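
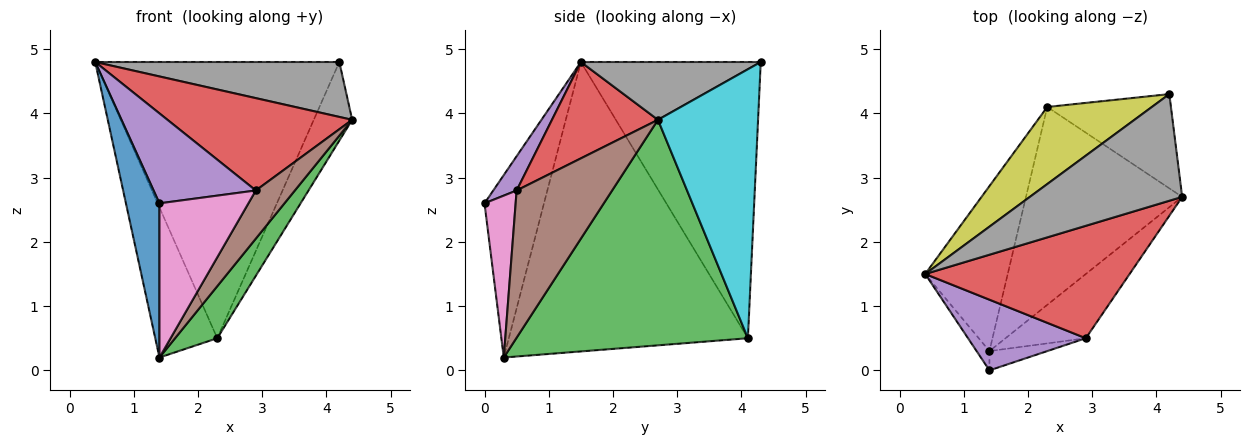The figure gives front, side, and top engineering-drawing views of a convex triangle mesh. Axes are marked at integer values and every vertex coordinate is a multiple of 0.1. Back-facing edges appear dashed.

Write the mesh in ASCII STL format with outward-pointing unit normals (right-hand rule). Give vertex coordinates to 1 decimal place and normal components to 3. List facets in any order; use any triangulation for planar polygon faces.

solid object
 facet normal -0.870 -0.490 -0.061
  outer loop
   vertex 1.4 0.3 0.2
   vertex 1.4 0.0 2.6
   vertex 0.4 1.5 4.8
  endloop
 endfacet
 facet normal -0.933 0.242 -0.266
  outer loop
   vertex 2.3 4.1 0.5
   vertex 1.4 0.3 0.2
   vertex 0.4 1.5 4.8
  endloop
 endfacet
 facet normal 0.813 -0.148 -0.563
  outer loop
   vertex 2.3 4.1 0.5
   vertex 4.4 2.7 3.9
   vertex 1.4 0.3 0.2
  endloop
 endfacet
 facet normal 0.342 -0.596 0.726
  outer loop
   vertex 2.9 0.5 2.8
   vertex 4.4 2.7 3.9
   vertex 0.4 1.5 4.8
  endloop
 endfacet
 facet normal 0.177 -0.774 0.608
  outer loop
   vertex 2.9 0.5 2.8
   vertex 0.4 1.5 4.8
   vertex 1.4 0.0 2.6
  endloop
 endfacet
 facet normal 0.826 -0.338 -0.451
  outer loop
   vertex 2.9 0.5 2.8
   vertex 1.4 0.3 0.2
   vertex 4.4 2.7 3.9
  endloop
 endfacet
 facet normal 0.328 -0.937 -0.117
  outer loop
   vertex 2.9 0.5 2.8
   vertex 1.4 0.0 2.6
   vertex 1.4 0.3 0.2
  endloop
 endfacet
 facet normal 0.320 -0.434 0.842
  outer loop
   vertex 4.2 4.3 4.8
   vertex 0.4 1.5 4.8
   vertex 4.4 2.7 3.9
  endloop
 endfacet
 facet normal -0.579 0.785 0.219
  outer loop
   vertex 4.2 4.3 4.8
   vertex 2.3 4.1 0.5
   vertex 0.4 1.5 4.8
  endloop
 endfacet
 facet normal 0.858 0.329 -0.394
  outer loop
   vertex 4.2 4.3 4.8
   vertex 4.4 2.7 3.9
   vertex 2.3 4.1 0.5
  endloop
 endfacet
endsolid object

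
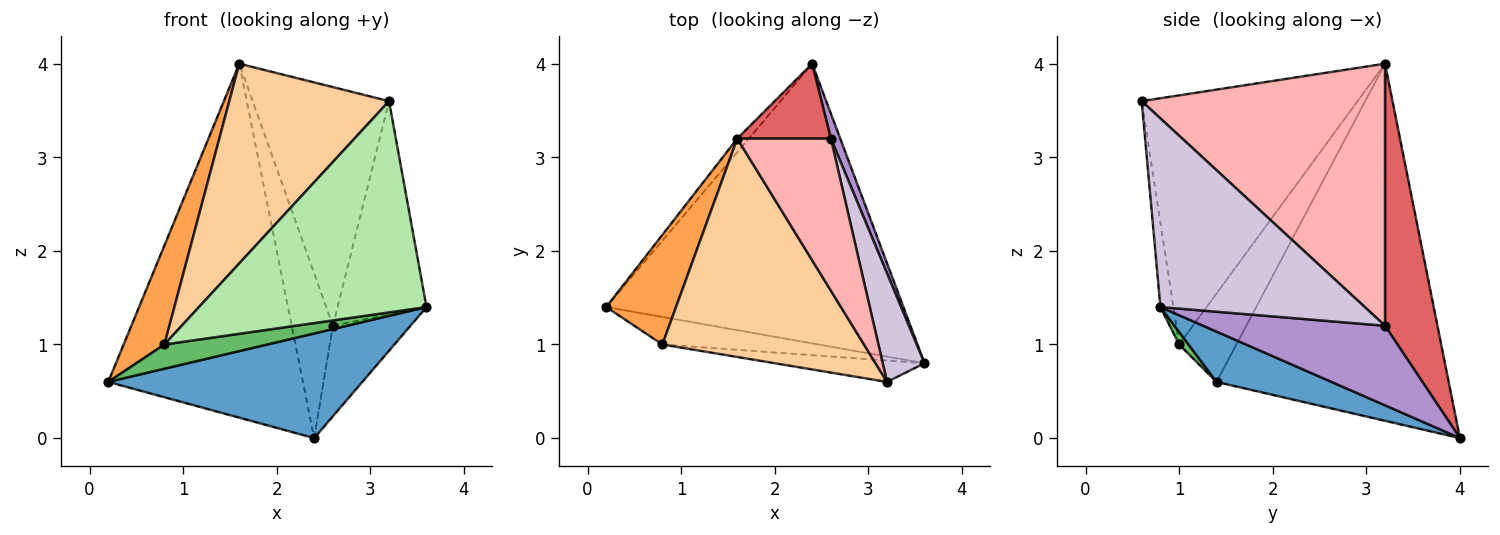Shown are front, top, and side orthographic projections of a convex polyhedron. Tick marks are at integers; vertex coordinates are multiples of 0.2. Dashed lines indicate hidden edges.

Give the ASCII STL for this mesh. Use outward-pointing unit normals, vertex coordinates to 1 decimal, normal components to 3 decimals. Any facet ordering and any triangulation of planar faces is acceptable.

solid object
 facet normal 0.157 -0.346 -0.925
  outer loop
   vertex 2.4 4.0 0.0
   vertex 3.6 0.8 1.4
   vertex 0.2 1.4 0.6
  endloop
 endfacet
 facet normal -0.766 0.642 -0.025
  outer loop
   vertex 1.6 3.2 4.0
   vertex 2.4 4.0 0.0
   vertex 0.2 1.4 0.6
  endloop
 endfacet
 facet normal -0.686 -0.488 0.541
  outer loop
   vertex 0.8 1.0 1.0
   vertex 1.6 3.2 4.0
   vertex 0.2 1.4 0.6
  endloop
 endfacet
 facet normal -0.674 -0.499 0.545
  outer loop
   vertex 0.8 1.0 1.0
   vertex 3.2 0.6 3.6
   vertex 1.6 3.2 4.0
  endloop
 endfacet
 facet normal 0.060 -0.659 -0.749
  outer loop
   vertex 0.8 1.0 1.0
   vertex 0.2 1.4 0.6
   vertex 3.6 0.8 1.4
  endloop
 endfacet
 facet normal -0.057 -0.993 -0.101
  outer loop
   vertex 0.8 1.0 1.0
   vertex 3.6 0.8 1.4
   vertex 3.2 0.6 3.6
  endloop
 endfacet
 facet normal 0.757 0.595 0.270
  outer loop
   vertex 2.6 3.2 1.2
   vertex 2.4 4.0 0.0
   vertex 1.6 3.2 4.0
  endloop
 endfacet
 facet normal 0.833 0.467 0.297
  outer loop
   vertex 2.6 3.2 1.2
   vertex 1.6 3.2 4.0
   vertex 3.2 0.6 3.6
  endloop
 endfacet
 facet normal 0.915 0.390 0.108
  outer loop
   vertex 2.6 3.2 1.2
   vertex 3.6 0.8 1.4
   vertex 2.4 4.0 0.0
  endloop
 endfacet
 facet normal 0.899 0.391 0.199
  outer loop
   vertex 2.6 3.2 1.2
   vertex 3.2 0.6 3.6
   vertex 3.6 0.8 1.4
  endloop
 endfacet
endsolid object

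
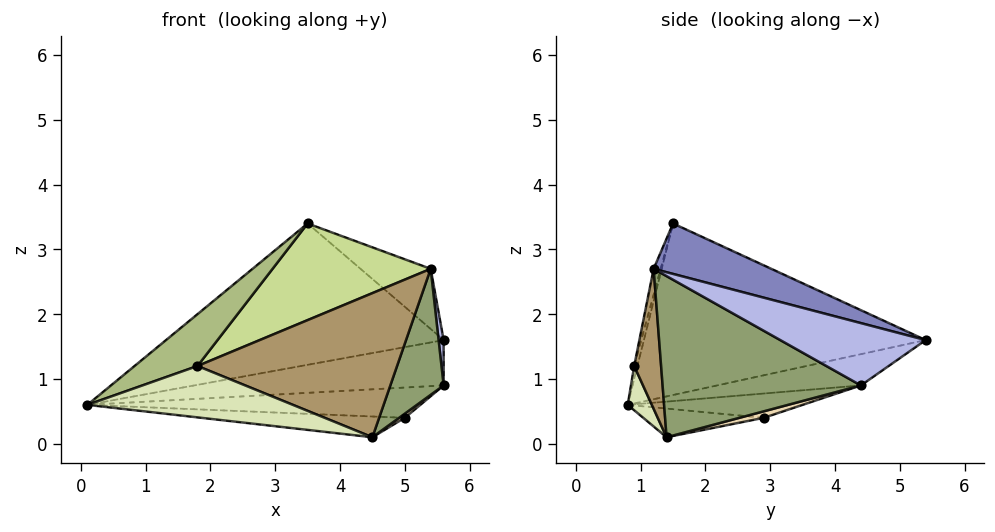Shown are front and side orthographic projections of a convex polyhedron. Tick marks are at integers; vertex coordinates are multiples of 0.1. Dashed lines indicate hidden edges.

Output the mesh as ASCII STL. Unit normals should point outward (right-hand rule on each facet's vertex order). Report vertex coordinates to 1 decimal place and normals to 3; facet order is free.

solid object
 facet normal -0.586 0.578 0.568
  outer loop
   vertex 3.5 1.5 3.4
   vertex 5.6 5.4 1.6
   vertex 0.1 0.8 0.6
  endloop
 endfacet
 facet normal 0.368 0.219 0.904
  outer loop
   vertex 5.4 1.2 2.7
   vertex 5.6 5.4 1.6
   vertex 3.5 1.5 3.4
  endloop
 endfacet
 facet normal -0.314 0.544 -0.778
  outer loop
   vertex 5.6 4.4 0.9
   vertex 0.1 0.8 0.6
   vertex 5.6 5.4 1.6
  endloop
 endfacet
 facet normal 0.998 -0.035 0.049
  outer loop
   vertex 5.6 4.4 0.9
   vertex 5.6 5.4 1.6
   vertex 5.4 1.2 2.7
  endloop
 endfacet
 facet normal 0.910 -0.245 -0.334
  outer loop
   vertex 5.6 4.4 0.9
   vertex 5.4 1.2 2.7
   vertex 4.5 1.4 0.1
  endloop
 endfacet
 facet normal -0.049 -0.953 0.298
  outer loop
   vertex 1.8 0.9 1.2
   vertex 3.5 1.5 3.4
   vertex 0.1 0.8 0.6
  endloop
 endfacet
 facet normal -0.043 -0.955 0.293
  outer loop
   vertex 1.8 0.9 1.2
   vertex 5.4 1.2 2.7
   vertex 3.5 1.5 3.4
  endloop
 endfacet
 facet normal 0.115 -0.980 -0.163
  outer loop
   vertex 1.8 0.9 1.2
   vertex 0.1 0.8 0.6
   vertex 4.5 1.4 0.1
  endloop
 endfacet
 facet normal 0.133 -0.984 -0.122
  outer loop
   vertex 1.8 0.9 1.2
   vertex 4.5 1.4 0.1
   vertex 5.4 1.2 2.7
  endloop
 endfacet
 facet normal -0.142 0.239 -0.961
  outer loop
   vertex 5.0 2.9 0.4
   vertex 4.5 1.4 0.1
   vertex 0.1 0.8 0.6
  endloop
 endfacet
 facet normal -0.200 0.381 -0.903
  outer loop
   vertex 5.0 2.9 0.4
   vertex 0.1 0.8 0.6
   vertex 5.6 4.4 0.9
  endloop
 endfacet
 facet normal 0.876 -0.204 -0.438
  outer loop
   vertex 5.0 2.9 0.4
   vertex 5.6 4.4 0.9
   vertex 4.5 1.4 0.1
  endloop
 endfacet
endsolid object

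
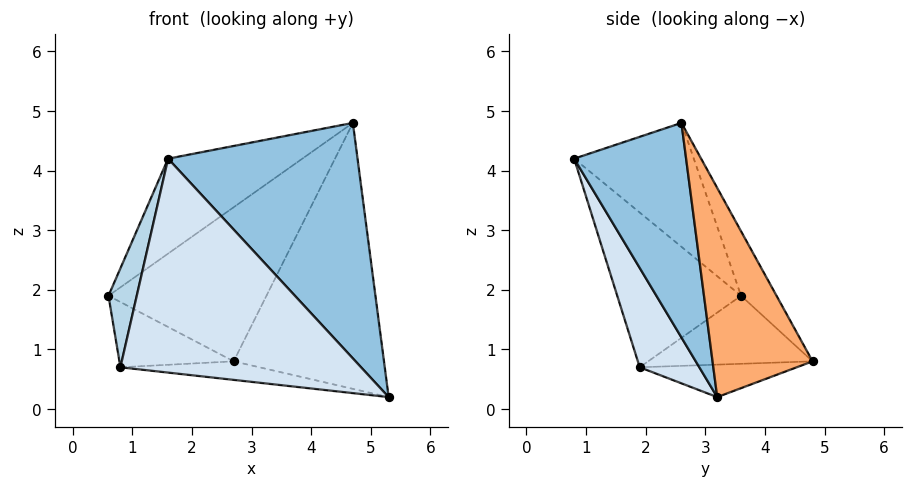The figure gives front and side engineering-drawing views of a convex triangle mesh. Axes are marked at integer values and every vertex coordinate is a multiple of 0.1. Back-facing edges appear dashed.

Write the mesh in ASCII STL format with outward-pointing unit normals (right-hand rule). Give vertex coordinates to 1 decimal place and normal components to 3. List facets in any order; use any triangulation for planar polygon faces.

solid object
 facet normal -0.426 0.478 0.768
  outer loop
   vertex 4.7 2.6 4.8
   vertex 0.6 3.6 1.9
   vertex 1.6 0.8 4.2
  endloop
 endfacet
 facet normal 0.508 -0.860 -0.046
  outer loop
   vertex 4.7 2.6 4.8
   vertex 1.6 0.8 4.2
   vertex 5.3 3.2 0.2
  endloop
 endfacet
 facet normal -0.964 -0.220 0.151
  outer loop
   vertex 0.8 1.9 0.7
   vertex 1.6 0.8 4.2
   vertex 0.6 3.6 1.9
  endloop
 endfacet
 facet normal 0.226 -0.913 -0.339
  outer loop
   vertex 0.8 1.9 0.7
   vertex 5.3 3.2 0.2
   vertex 1.6 0.8 4.2
  endloop
 endfacet
 facet normal -0.184 0.820 0.543
  outer loop
   vertex 2.7 4.8 0.8
   vertex 0.6 3.6 1.9
   vertex 4.7 2.6 4.8
  endloop
 endfacet
 facet normal 0.545 0.819 0.178
  outer loop
   vertex 2.7 4.8 0.8
   vertex 4.7 2.6 4.8
   vertex 5.3 3.2 0.2
  endloop
 endfacet
 facet normal -0.597 0.415 -0.687
  outer loop
   vertex 2.7 4.8 0.8
   vertex 0.8 1.9 0.7
   vertex 0.6 3.6 1.9
  endloop
 endfacet
 facet normal -0.146 0.130 -0.981
  outer loop
   vertex 2.7 4.8 0.8
   vertex 5.3 3.2 0.2
   vertex 0.8 1.9 0.7
  endloop
 endfacet
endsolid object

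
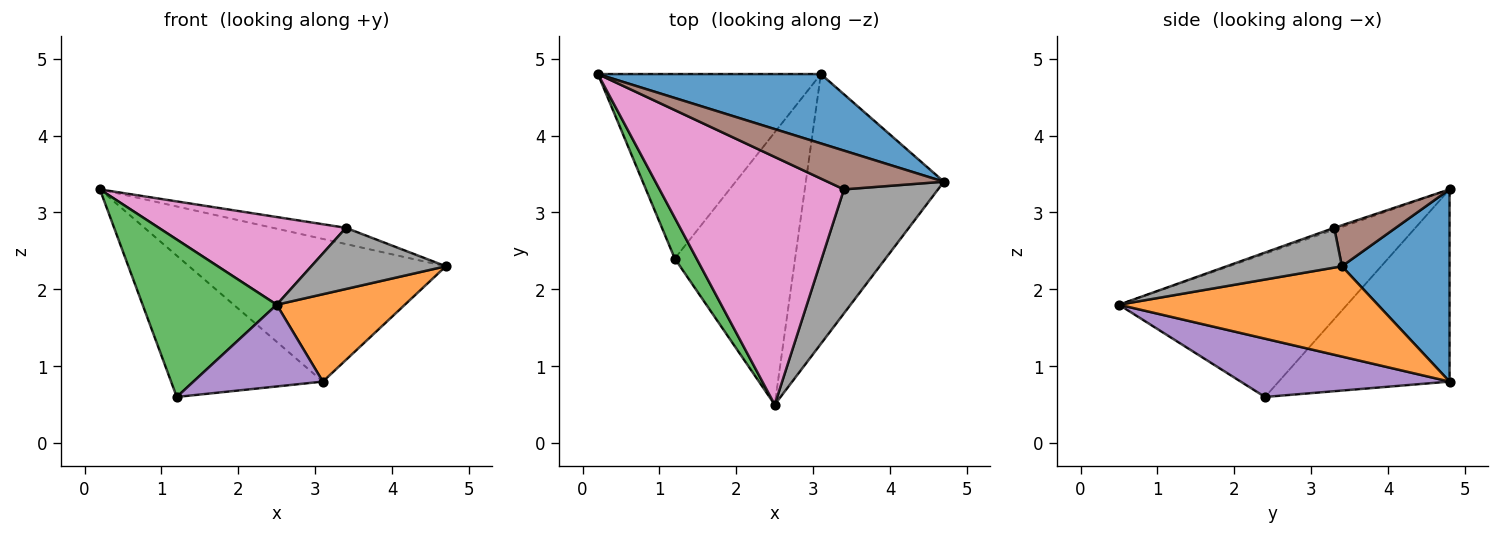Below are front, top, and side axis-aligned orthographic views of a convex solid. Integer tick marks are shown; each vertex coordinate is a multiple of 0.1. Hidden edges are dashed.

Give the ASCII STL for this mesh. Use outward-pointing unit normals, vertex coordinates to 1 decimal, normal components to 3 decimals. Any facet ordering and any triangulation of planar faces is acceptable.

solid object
 facet normal 0.353 0.842 0.409
  outer loop
   vertex 3.1 4.8 0.8
   vertex 0.2 4.8 3.3
   vertex 4.7 3.4 2.3
  endloop
 endfacet
 facet normal 0.528 -0.262 -0.808
  outer loop
   vertex 3.1 4.8 0.8
   vertex 4.7 3.4 2.3
   vertex 2.5 0.5 1.8
  endloop
 endfacet
 facet normal -0.855 -0.503 0.130
  outer loop
   vertex 1.2 2.4 0.6
   vertex 2.5 0.5 1.8
   vertex 0.2 4.8 3.3
  endloop
 endfacet
 facet normal -0.565 0.502 -0.655
  outer loop
   vertex 1.2 2.4 0.6
   vertex 0.2 4.8 3.3
   vertex 3.1 4.8 0.8
  endloop
 endfacet
 facet normal 0.421 -0.261 -0.869
  outer loop
   vertex 1.2 2.4 0.6
   vertex 3.1 4.8 0.8
   vertex 2.5 0.5 1.8
  endloop
 endfacet
 facet normal 0.309 0.367 0.877
  outer loop
   vertex 3.4 3.3 2.8
   vertex 4.7 3.4 2.3
   vertex 0.2 4.8 3.3
  endloop
 endfacet
 facet normal -0.009 -0.334 0.943
  outer loop
   vertex 3.4 3.3 2.8
   vertex 0.2 4.8 3.3
   vertex 2.5 0.5 1.8
  endloop
 endfacet
 facet normal 0.354 -0.413 0.839
  outer loop
   vertex 3.4 3.3 2.8
   vertex 2.5 0.5 1.8
   vertex 4.7 3.4 2.3
  endloop
 endfacet
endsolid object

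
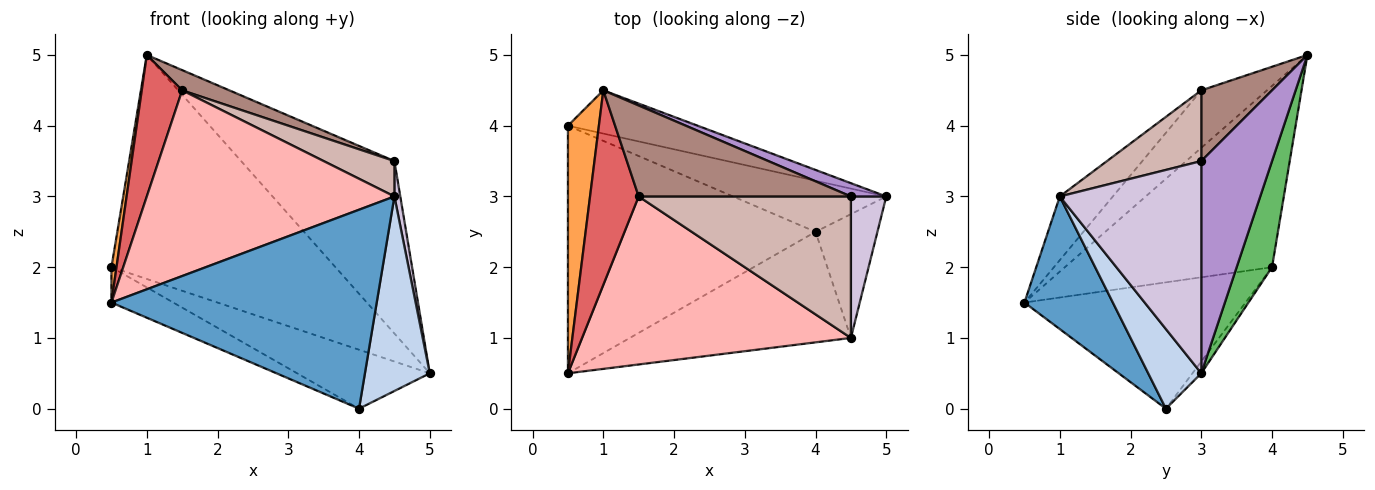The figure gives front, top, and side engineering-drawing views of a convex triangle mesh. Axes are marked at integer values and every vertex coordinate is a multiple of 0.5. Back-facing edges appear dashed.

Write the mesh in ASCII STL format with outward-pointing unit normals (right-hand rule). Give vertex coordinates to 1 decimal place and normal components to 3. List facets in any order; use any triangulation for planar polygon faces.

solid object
 facet normal 0.280 -0.839 -0.466
  outer loop
   vertex 4.5 1.0 3.0
   vertex 0.5 0.5 1.5
   vertex 4.0 2.5 0.0
  endloop
 endfacet
 facet normal 0.568 -0.694 -0.442
  outer loop
   vertex 4.5 1.0 3.0
   vertex 4.0 2.5 0.0
   vertex 5.0 3.0 0.5
  endloop
 endfacet
 facet normal -0.985 -0.024 0.168
  outer loop
   vertex 0.5 4.0 2.0
   vertex 0.5 0.5 1.5
   vertex 1.0 4.5 5.0
  endloop
 endfacet
 facet normal -0.451 0.126 -0.884
  outer loop
   vertex 0.5 4.0 2.0
   vertex 4.0 2.5 0.0
   vertex 0.5 0.5 1.5
  endloop
 endfacet
 facet normal 0.153 0.970 -0.187
  outer loop
   vertex 0.5 4.0 2.0
   vertex 1.0 4.5 5.0
   vertex 5.0 3.0 0.5
  endloop
 endfacet
 facet normal -0.050 0.755 -0.654
  outer loop
   vertex 0.5 4.0 2.0
   vertex 5.0 3.0 0.5
   vertex 4.0 2.5 0.0
  endloop
 endfacet
 facet normal -0.691 -0.425 0.585
  outer loop
   vertex 1.5 3.0 4.5
   vertex 1.0 4.5 5.0
   vertex 0.5 0.5 1.5
  endloop
 endfacet
 facet normal -0.157 -0.732 0.663
  outer loop
   vertex 1.5 3.0 4.5
   vertex 0.5 0.5 1.5
   vertex 4.5 1.0 3.0
  endloop
 endfacet
 facet normal 0.418 0.906 0.070
  outer loop
   vertex 4.5 3.0 3.5
   vertex 5.0 3.0 0.5
   vertex 1.0 4.5 5.0
  endloop
 endfacet
 facet normal 0.986 -0.041 0.164
  outer loop
   vertex 4.5 3.0 3.5
   vertex 4.5 1.0 3.0
   vertex 5.0 3.0 0.5
  endloop
 endfacet
 facet normal 0.309 -0.206 0.928
  outer loop
   vertex 4.5 3.0 3.5
   vertex 1.0 4.5 5.0
   vertex 1.5 3.0 4.5
  endloop
 endfacet
 facet normal 0.308 -0.231 0.923
  outer loop
   vertex 4.5 3.0 3.5
   vertex 1.5 3.0 4.5
   vertex 4.5 1.0 3.0
  endloop
 endfacet
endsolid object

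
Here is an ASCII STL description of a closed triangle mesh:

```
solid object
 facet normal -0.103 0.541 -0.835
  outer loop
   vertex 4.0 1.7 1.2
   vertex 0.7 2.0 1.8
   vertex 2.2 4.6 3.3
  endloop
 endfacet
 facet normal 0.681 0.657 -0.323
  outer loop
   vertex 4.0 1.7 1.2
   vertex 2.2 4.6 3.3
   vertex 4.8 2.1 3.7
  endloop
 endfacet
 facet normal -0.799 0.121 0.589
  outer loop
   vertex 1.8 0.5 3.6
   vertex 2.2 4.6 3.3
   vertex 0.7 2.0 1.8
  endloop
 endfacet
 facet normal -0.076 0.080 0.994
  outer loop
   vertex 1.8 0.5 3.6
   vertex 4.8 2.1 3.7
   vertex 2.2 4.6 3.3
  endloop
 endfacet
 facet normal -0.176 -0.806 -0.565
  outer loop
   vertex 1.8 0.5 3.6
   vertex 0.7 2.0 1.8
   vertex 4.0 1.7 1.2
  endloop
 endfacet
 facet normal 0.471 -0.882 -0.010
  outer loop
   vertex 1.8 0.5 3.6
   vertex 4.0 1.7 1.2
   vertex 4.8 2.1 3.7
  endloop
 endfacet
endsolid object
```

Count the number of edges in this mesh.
9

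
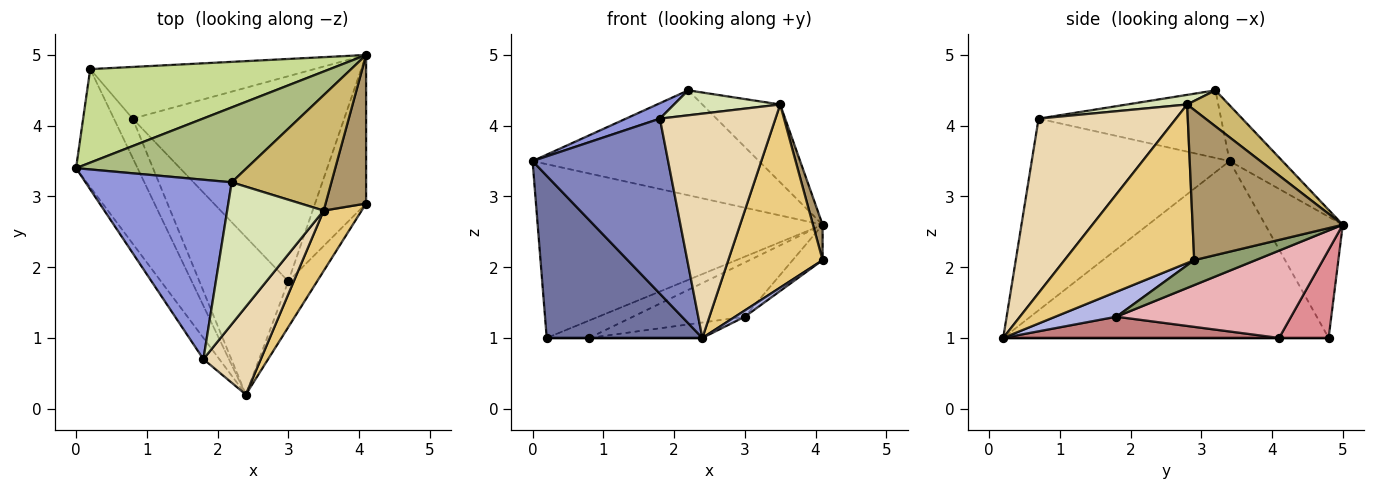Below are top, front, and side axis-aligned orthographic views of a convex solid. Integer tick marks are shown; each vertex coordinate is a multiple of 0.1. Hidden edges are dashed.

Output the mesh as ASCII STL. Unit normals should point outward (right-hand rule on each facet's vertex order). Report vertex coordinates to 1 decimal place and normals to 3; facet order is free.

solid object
 facet normal -0.861 -0.412 -0.299
  outer loop
   vertex 0.2 4.8 1.0
   vertex 2.4 0.2 1.0
   vertex 0.0 3.4 3.5
  endloop
 endfacet
 facet normal -0.823 -0.564 -0.068
  outer loop
   vertex 1.8 0.7 4.1
   vertex 0.0 3.4 3.5
   vertex 2.4 0.2 1.0
  endloop
 endfacet
 facet normal -0.418 -0.078 0.905
  outer loop
   vertex 1.8 0.7 4.1
   vertex 2.2 3.2 4.5
   vertex 0.0 3.4 3.5
  endloop
 endfacet
 facet normal 0.650 -0.103 -0.753
  outer loop
   vertex 3.0 1.8 1.3
   vertex 4.1 2.9 2.1
   vertex 2.4 0.2 1.0
  endloop
 endfacet
 facet normal 0.430 0.209 -0.878
  outer loop
   vertex 4.1 5.0 2.6
   vertex 4.1 2.9 2.1
   vertex 3.0 1.8 1.3
  endloop
 endfacet
 facet normal -0.187 0.800 0.571
  outer loop
   vertex 4.1 5.0 2.6
   vertex 0.0 3.4 3.5
   vertex 2.2 3.2 4.5
  endloop
 endfacet
 facet normal -0.233 0.856 0.461
  outer loop
   vertex 4.1 5.0 2.6
   vertex 0.2 4.8 1.0
   vertex 0.0 3.4 3.5
  endloop
 endfacet
 facet normal 0.098 -0.172 0.980
  outer loop
   vertex 3.5 2.8 4.3
   vertex 2.2 3.2 4.5
   vertex 1.8 0.7 4.1
  endloop
 endfacet
 facet normal 0.964 -0.062 0.260
  outer loop
   vertex 3.5 2.8 4.3
   vertex 4.1 2.9 2.1
   vertex 4.1 5.0 2.6
  endloop
 endfacet
 facet normal 0.287 0.536 0.794
  outer loop
   vertex 3.5 2.8 4.3
   vertex 4.1 5.0 2.6
   vertex 2.2 3.2 4.5
  endloop
 endfacet
 facet normal 0.794 -0.577 0.190
  outer loop
   vertex 3.5 2.8 4.3
   vertex 2.4 0.2 1.0
   vertex 4.1 2.9 2.1
  endloop
 endfacet
 facet normal 0.742 -0.624 0.244
  outer loop
   vertex 3.5 2.8 4.3
   vertex 1.8 0.7 4.1
   vertex 2.4 0.2 1.0
  endloop
 endfacet
 facet normal 0.000 0.000 -1.000
  outer loop
   vertex 0.8 4.1 1.0
   vertex 2.4 0.2 1.0
   vertex 0.2 4.8 1.0
  endloop
 endfacet
 facet normal 0.231 0.095 -0.968
  outer loop
   vertex 0.8 4.1 1.0
   vertex 3.0 1.8 1.3
   vertex 2.4 0.2 1.0
  endloop
 endfacet
 facet normal 0.349 0.299 -0.888
  outer loop
   vertex 0.8 4.1 1.0
   vertex 0.2 4.8 1.0
   vertex 4.1 5.0 2.6
  endloop
 endfacet
 facet normal 0.371 0.237 -0.898
  outer loop
   vertex 0.8 4.1 1.0
   vertex 4.1 5.0 2.6
   vertex 3.0 1.8 1.3
  endloop
 endfacet
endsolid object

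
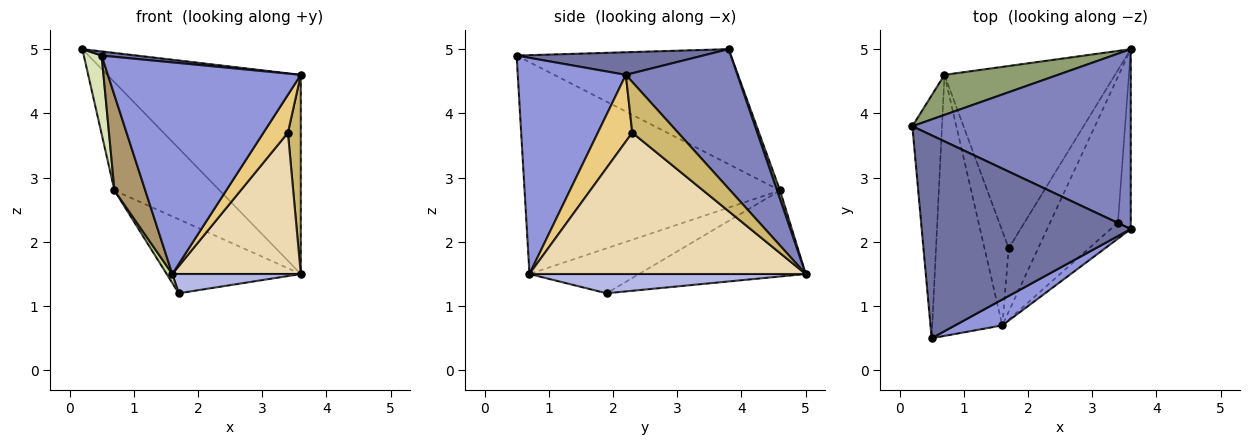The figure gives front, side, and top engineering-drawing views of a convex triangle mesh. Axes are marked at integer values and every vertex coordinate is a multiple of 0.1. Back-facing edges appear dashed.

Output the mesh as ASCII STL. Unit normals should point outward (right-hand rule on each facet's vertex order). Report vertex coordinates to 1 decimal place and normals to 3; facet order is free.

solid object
 facet normal 0.107 -0.020 0.994
  outer loop
   vertex 0.5 0.5 4.9
   vertex 3.6 2.2 4.6
   vertex 0.2 3.8 5.0
  endloop
 endfacet
 facet normal 0.394 0.682 0.616
  outer loop
   vertex 3.6 5.0 1.5
   vertex 0.2 3.8 5.0
   vertex 3.6 2.2 4.6
  endloop
 endfacet
 facet normal 0.486 -0.867 0.106
  outer loop
   vertex 1.6 0.7 1.5
   vertex 3.6 2.2 4.6
   vertex 0.5 0.5 4.9
  endloop
 endfacet
 facet normal 0.531 -0.247 -0.811
  outer loop
   vertex 1.6 0.7 1.5
   vertex 1.7 1.9 1.2
   vertex 3.6 5.0 1.5
  endloop
 endfacet
 facet normal 0.026 0.938 0.347
  outer loop
   vertex 0.7 4.6 2.8
   vertex 0.2 3.8 5.0
   vertex 3.6 5.0 1.5
  endloop
 endfacet
 facet normal -0.423 0.341 -0.839
  outer loop
   vertex 0.7 4.6 2.8
   vertex 3.6 5.0 1.5
   vertex 1.7 1.9 1.2
  endloop
 endfacet
 facet normal -0.880 -0.045 -0.474
  outer loop
   vertex 0.7 4.6 2.8
   vertex 1.7 1.9 1.2
   vertex 1.6 0.7 1.5
  endloop
 endfacet
 facet normal -0.965 -0.080 -0.249
  outer loop
   vertex 0.7 4.6 2.8
   vertex 0.5 0.5 4.9
   vertex 0.2 3.8 5.0
  endloop
 endfacet
 facet normal -0.943 -0.114 -0.312
  outer loop
   vertex 0.7 4.6 2.8
   vertex 1.6 0.7 1.5
   vertex 0.5 0.5 4.9
  endloop
 endfacet
 facet normal 0.935 -0.262 -0.237
  outer loop
   vertex 3.4 2.3 3.7
   vertex 3.6 5.0 1.5
   vertex 3.6 2.2 4.6
  endloop
 endfacet
 facet normal 0.792 -0.563 -0.238
  outer loop
   vertex 3.4 2.3 3.7
   vertex 3.6 2.2 4.6
   vertex 1.6 0.7 1.5
  endloop
 endfacet
 facet normal 0.831 -0.387 -0.399
  outer loop
   vertex 3.4 2.3 3.7
   vertex 1.6 0.7 1.5
   vertex 3.6 5.0 1.5
  endloop
 endfacet
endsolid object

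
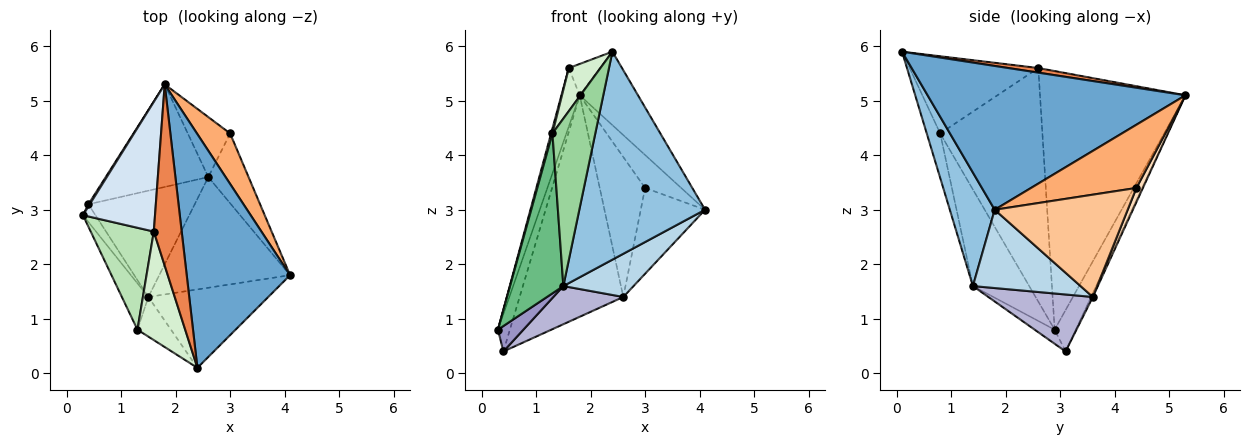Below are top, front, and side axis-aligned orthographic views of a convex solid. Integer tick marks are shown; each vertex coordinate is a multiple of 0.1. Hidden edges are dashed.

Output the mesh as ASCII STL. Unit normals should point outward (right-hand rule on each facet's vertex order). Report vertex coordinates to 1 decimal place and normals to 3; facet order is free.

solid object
 facet normal 0.799 0.180 0.574
  outer loop
   vertex 2.4 0.1 5.9
   vertex 4.1 1.8 3.0
   vertex 1.8 5.3 5.1
  endloop
 endfacet
 facet normal 0.317 -0.888 -0.335
  outer loop
   vertex 1.5 1.4 1.6
   vertex 4.1 1.8 3.0
   vertex 2.4 0.1 5.9
  endloop
 endfacet
 facet normal 0.487 -0.317 -0.814
  outer loop
   vertex 1.5 1.4 1.6
   vertex 2.6 3.6 1.4
   vertex 4.1 1.8 3.0
  endloop
 endfacet
 facet normal -0.956 0.120 0.267
  outer loop
   vertex 1.6 2.6 5.6
   vertex 1.8 5.3 5.1
   vertex 0.3 2.9 0.8
  endloop
 endfacet
 facet normal 0.161 0.168 0.973
  outer loop
   vertex 1.6 2.6 5.6
   vertex 2.4 0.1 5.9
   vertex 1.8 5.3 5.1
  endloop
 endfacet
 facet normal 0.847 0.290 0.445
  outer loop
   vertex 3.0 4.4 3.4
   vertex 1.8 5.3 5.1
   vertex 4.1 1.8 3.0
  endloop
 endfacet
 facet normal 0.849 0.410 -0.334
  outer loop
   vertex 3.0 4.4 3.4
   vertex 4.1 1.8 3.0
   vertex 2.6 3.6 1.4
  endloop
 endfacet
 facet normal 0.130 0.911 -0.391
  outer loop
   vertex 3.0 4.4 3.4
   vertex 2.6 3.6 1.4
   vertex 1.8 5.3 5.1
  endloop
 endfacet
 facet normal -0.712 -0.674 -0.195
  outer loop
   vertex 1.3 0.8 4.4
   vertex 0.3 2.9 0.8
   vertex 1.5 1.4 1.6
  endloop
 endfacet
 facet normal -0.292 -0.931 -0.220
  outer loop
   vertex 1.3 0.8 4.4
   vertex 1.5 1.4 1.6
   vertex 2.4 0.1 5.9
  endloop
 endfacet
 facet normal -0.965 -0.013 0.261
  outer loop
   vertex 1.3 0.8 4.4
   vertex 1.6 2.6 5.6
   vertex 0.3 2.9 0.8
  endloop
 endfacet
 facet normal -0.832 -0.205 0.515
  outer loop
   vertex 1.3 0.8 4.4
   vertex 2.4 0.1 5.9
   vertex 1.6 2.6 5.6
  endloop
 endfacet
 facet normal -0.542 -0.690 -0.480
  outer loop
   vertex 0.4 3.1 0.4
   vertex 1.5 1.4 1.6
   vertex 0.3 2.9 0.8
  endloop
 endfacet
 facet normal 0.450 -0.302 -0.840
  outer loop
   vertex 0.4 3.1 0.4
   vertex 2.6 3.6 1.4
   vertex 1.5 1.4 1.6
  endloop
 endfacet
 facet normal -0.870 0.492 0.029
  outer loop
   vertex 0.4 3.1 0.4
   vertex 0.3 2.9 0.8
   vertex 1.8 5.3 5.1
  endloop
 endfacet
 facet normal -0.015 0.907 -0.420
  outer loop
   vertex 0.4 3.1 0.4
   vertex 1.8 5.3 5.1
   vertex 2.6 3.6 1.4
  endloop
 endfacet
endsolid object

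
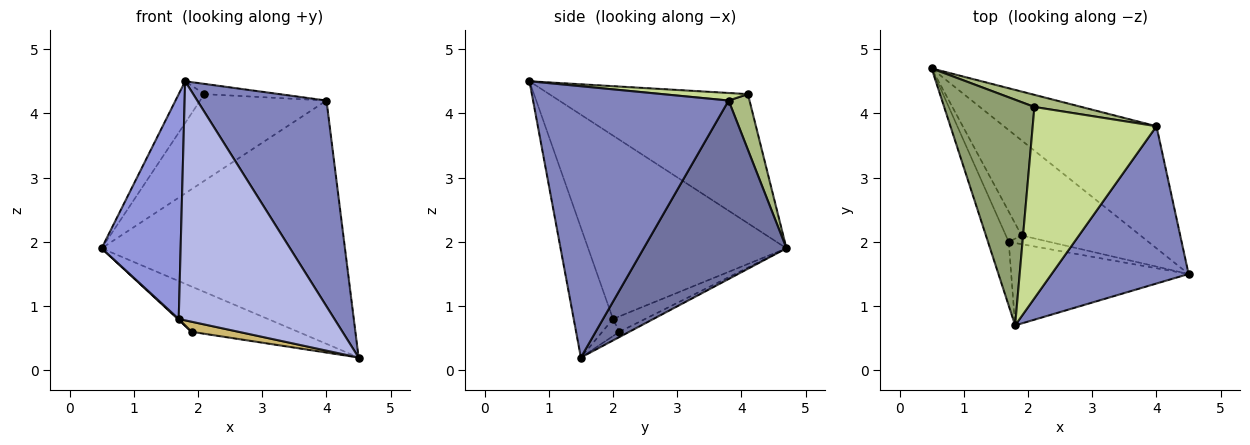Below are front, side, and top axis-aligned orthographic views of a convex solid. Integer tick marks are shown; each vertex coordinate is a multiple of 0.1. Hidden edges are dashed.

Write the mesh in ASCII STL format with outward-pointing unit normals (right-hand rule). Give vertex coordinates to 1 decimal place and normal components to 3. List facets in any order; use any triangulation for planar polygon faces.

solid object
 facet normal 0.464 0.792 -0.397
  outer loop
   vertex 4.0 3.8 4.2
   vertex 4.5 1.5 0.2
   vertex 0.5 4.7 1.9
  endloop
 endfacet
 facet normal 0.769 -0.508 0.388
  outer loop
   vertex 4.0 3.8 4.2
   vertex 1.8 0.7 4.5
   vertex 4.5 1.5 0.2
  endloop
 endfacet
 facet normal -0.924 -0.368 -0.104
  outer loop
   vertex 1.7 2.0 0.8
   vertex 1.8 0.7 4.5
   vertex 0.5 4.7 1.9
  endloop
 endfacet
 facet normal -0.232 -0.920 -0.317
  outer loop
   vertex 1.7 2.0 0.8
   vertex 4.5 1.5 0.2
   vertex 1.8 0.7 4.5
  endloop
 endfacet
 facet normal -0.815 0.105 0.570
  outer loop
   vertex 2.1 4.1 4.3
   vertex 0.5 4.7 1.9
   vertex 1.8 0.7 4.5
  endloop
 endfacet
 facet normal 0.162 0.977 0.137
  outer loop
   vertex 2.1 4.1 4.3
   vertex 4.0 3.8 4.2
   vertex 0.5 4.7 1.9
  endloop
 endfacet
 facet normal 0.061 0.053 0.997
  outer loop
   vertex 2.1 4.1 4.3
   vertex 1.8 0.7 4.5
   vertex 4.0 3.8 4.2
  endloop
 endfacet
 facet normal -0.040 0.430 -0.902
  outer loop
   vertex 1.9 2.1 0.6
   vertex 0.5 4.7 1.9
   vertex 4.5 1.5 0.2
  endloop
 endfacet
 facet normal -0.702 -0.022 -0.712
  outer loop
   vertex 1.9 2.1 0.6
   vertex 1.7 2.0 0.8
   vertex 0.5 4.7 1.9
  endloop
 endfacet
 facet normal -0.265 -0.730 -0.630
  outer loop
   vertex 1.9 2.1 0.6
   vertex 4.5 1.5 0.2
   vertex 1.7 2.0 0.8
  endloop
 endfacet
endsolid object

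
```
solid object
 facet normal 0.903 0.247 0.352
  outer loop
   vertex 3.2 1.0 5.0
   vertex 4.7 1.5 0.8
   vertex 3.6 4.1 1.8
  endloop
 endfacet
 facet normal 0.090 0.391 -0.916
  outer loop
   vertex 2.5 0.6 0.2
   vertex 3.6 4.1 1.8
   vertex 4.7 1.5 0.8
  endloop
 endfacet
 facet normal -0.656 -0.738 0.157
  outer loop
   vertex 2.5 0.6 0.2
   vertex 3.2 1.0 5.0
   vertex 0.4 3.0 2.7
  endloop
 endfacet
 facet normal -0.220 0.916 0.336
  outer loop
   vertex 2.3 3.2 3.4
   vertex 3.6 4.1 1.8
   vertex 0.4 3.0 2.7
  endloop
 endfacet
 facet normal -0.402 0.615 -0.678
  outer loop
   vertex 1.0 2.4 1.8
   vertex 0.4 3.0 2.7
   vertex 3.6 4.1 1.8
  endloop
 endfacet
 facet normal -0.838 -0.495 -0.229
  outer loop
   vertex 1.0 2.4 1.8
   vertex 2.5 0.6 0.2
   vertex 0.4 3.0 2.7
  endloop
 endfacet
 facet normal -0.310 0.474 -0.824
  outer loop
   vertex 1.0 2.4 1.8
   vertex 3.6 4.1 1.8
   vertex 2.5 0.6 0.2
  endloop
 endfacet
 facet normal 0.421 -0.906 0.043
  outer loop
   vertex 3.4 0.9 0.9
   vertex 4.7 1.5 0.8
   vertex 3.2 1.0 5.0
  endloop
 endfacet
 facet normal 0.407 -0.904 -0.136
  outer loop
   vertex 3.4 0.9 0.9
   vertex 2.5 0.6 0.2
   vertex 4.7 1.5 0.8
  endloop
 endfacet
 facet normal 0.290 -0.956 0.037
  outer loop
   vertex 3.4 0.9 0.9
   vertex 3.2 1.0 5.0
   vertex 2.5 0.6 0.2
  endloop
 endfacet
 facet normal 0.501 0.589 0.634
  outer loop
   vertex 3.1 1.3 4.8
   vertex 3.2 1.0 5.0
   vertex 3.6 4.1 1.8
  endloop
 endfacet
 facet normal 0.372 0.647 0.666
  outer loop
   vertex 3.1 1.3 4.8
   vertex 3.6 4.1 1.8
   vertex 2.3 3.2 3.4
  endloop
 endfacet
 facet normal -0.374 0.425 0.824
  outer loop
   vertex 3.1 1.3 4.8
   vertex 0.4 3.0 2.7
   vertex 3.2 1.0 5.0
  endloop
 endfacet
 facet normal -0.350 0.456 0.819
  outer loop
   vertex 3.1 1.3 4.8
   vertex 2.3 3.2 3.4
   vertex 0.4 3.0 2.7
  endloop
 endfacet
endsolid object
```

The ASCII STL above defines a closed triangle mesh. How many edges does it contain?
21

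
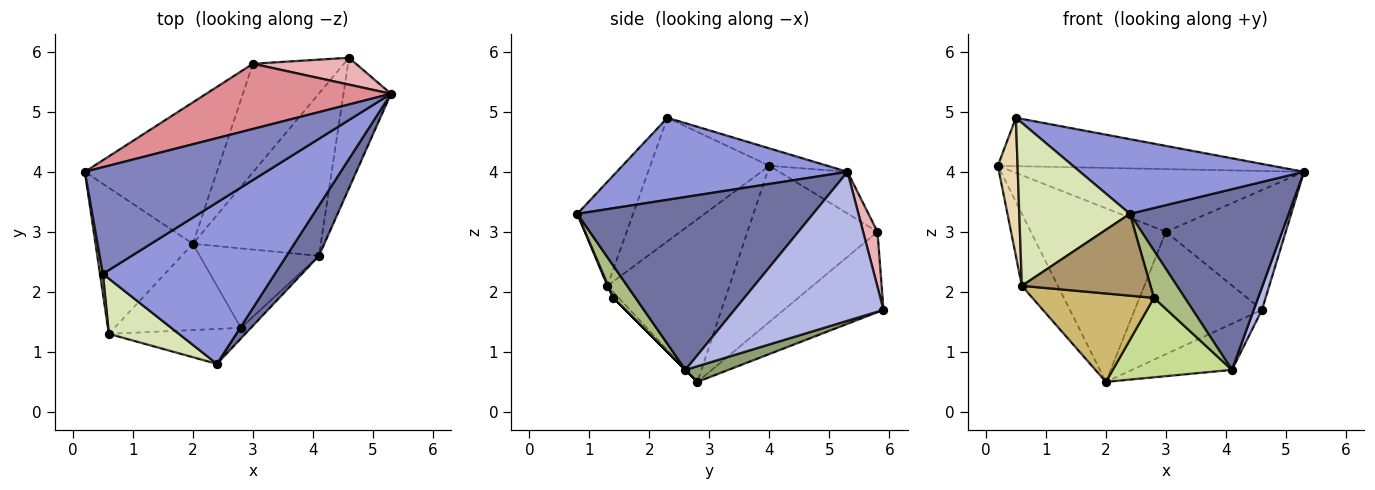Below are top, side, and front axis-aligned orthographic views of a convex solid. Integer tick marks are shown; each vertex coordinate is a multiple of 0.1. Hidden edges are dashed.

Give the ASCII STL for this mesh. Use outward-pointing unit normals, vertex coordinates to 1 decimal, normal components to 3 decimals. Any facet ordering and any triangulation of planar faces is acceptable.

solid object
 facet normal 0.820 -0.552 0.154
  outer loop
   vertex 4.1 2.6 0.7
   vertex 5.3 5.3 4.0
   vertex 2.4 0.8 3.3
  endloop
 endfacet
 facet normal -0.087 0.412 0.907
  outer loop
   vertex 0.5 2.3 4.9
   vertex 5.3 5.3 4.0
   vertex 0.2 4.0 4.1
  endloop
 endfacet
 facet normal 0.397 -0.385 0.833
  outer loop
   vertex 0.5 2.3 4.9
   vertex 2.4 0.8 3.3
   vertex 5.3 5.3 4.0
  endloop
 endfacet
 facet normal 0.951 -0.052 -0.303
  outer loop
   vertex 4.6 5.9 1.7
   vertex 5.3 5.3 4.0
   vertex 4.1 2.6 0.7
  endloop
 endfacet
 facet normal 0.117 0.272 -0.955
  outer loop
   vertex 4.6 5.9 1.7
   vertex 4.1 2.6 0.7
   vertex 2.0 2.8 0.5
  endloop
 endfacet
 facet normal 0.573 -0.800 -0.179
  outer loop
   vertex 2.8 1.4 1.9
   vertex 4.1 2.6 0.7
   vertex 2.4 0.8 3.3
  endloop
 endfacet
 facet normal 0.000 -0.707 -0.707
  outer loop
   vertex 2.8 1.4 1.9
   vertex 2.0 2.8 0.5
   vertex 4.1 2.6 0.7
  endloop
 endfacet
 facet normal -0.431 -0.855 0.290
  outer loop
   vertex 0.6 1.3 2.1
   vertex 2.4 0.8 3.3
   vertex 0.5 2.3 4.9
  endloop
 endfacet
 facet normal 0.006 -0.920 -0.392
  outer loop
   vertex 0.6 1.3 2.1
   vertex 2.8 1.4 1.9
   vertex 2.4 0.8 3.3
  endloop
 endfacet
 facet normal -0.031 -0.716 -0.698
  outer loop
   vertex 0.6 1.3 2.1
   vertex 2.0 2.8 0.5
   vertex 2.8 1.4 1.9
  endloop
 endfacet
 facet normal -0.832 0.245 -0.498
  outer loop
   vertex 0.6 1.3 2.1
   vertex 0.2 4.0 4.1
   vertex 2.0 2.8 0.5
  endloop
 endfacet
 facet normal -0.986 -0.163 0.023
  outer loop
   vertex 0.6 1.3 2.1
   vertex 0.5 2.3 4.9
   vertex 0.2 4.0 4.1
  endloop
 endfacet
 facet normal -0.598 0.621 -0.506
  outer loop
   vertex 3.0 5.8 3.0
   vertex 2.0 2.8 0.5
   vertex 0.2 4.0 4.1
  endloop
 endfacet
 facet normal -0.505 0.646 -0.572
  outer loop
   vertex 3.0 5.8 3.0
   vertex 4.6 5.9 1.7
   vertex 2.0 2.8 0.5
  endloop
 endfacet
 facet normal -0.160 0.684 0.711
  outer loop
   vertex 3.0 5.8 3.0
   vertex 0.2 4.0 4.1
   vertex 5.3 5.3 4.0
  endloop
 endfacet
 facet normal 0.116 0.969 0.217
  outer loop
   vertex 3.0 5.8 3.0
   vertex 5.3 5.3 4.0
   vertex 4.6 5.9 1.7
  endloop
 endfacet
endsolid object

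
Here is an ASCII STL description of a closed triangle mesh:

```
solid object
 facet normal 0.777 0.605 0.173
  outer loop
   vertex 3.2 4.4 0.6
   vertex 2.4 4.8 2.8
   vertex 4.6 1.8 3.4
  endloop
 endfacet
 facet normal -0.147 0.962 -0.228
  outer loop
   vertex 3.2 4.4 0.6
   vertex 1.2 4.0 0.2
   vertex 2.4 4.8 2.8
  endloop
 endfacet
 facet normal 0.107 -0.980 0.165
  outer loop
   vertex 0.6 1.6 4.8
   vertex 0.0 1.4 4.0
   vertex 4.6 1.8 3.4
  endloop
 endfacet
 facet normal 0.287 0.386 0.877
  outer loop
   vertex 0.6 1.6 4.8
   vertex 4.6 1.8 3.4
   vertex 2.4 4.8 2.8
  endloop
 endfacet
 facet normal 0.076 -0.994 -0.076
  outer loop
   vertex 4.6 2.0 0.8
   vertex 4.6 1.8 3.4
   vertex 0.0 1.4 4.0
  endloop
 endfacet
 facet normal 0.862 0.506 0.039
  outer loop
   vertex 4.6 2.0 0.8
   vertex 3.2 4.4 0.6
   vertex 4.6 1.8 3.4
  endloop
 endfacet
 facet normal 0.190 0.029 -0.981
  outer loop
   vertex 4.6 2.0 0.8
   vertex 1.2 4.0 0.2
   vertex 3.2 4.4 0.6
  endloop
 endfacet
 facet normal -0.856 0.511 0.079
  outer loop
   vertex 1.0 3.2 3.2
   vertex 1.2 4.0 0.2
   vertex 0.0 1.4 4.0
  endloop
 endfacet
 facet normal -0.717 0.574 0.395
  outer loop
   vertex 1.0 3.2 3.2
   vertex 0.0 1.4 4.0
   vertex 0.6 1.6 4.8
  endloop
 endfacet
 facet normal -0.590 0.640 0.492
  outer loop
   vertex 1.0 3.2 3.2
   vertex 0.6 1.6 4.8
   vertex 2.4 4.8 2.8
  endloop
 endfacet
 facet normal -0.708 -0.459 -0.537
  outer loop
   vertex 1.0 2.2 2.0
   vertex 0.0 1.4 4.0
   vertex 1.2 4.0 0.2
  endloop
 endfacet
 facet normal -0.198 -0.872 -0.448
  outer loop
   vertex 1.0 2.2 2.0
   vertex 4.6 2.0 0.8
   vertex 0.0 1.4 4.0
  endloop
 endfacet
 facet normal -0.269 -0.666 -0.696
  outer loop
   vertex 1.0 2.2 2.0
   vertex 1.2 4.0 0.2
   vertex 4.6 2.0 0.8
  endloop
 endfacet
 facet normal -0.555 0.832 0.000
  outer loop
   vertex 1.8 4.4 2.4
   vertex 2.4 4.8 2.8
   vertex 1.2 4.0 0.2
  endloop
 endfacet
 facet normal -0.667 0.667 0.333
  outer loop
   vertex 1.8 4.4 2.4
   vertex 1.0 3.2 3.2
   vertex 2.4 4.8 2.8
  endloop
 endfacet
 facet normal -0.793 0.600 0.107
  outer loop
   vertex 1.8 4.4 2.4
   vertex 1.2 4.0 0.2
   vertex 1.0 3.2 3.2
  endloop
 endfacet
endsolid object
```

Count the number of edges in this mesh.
24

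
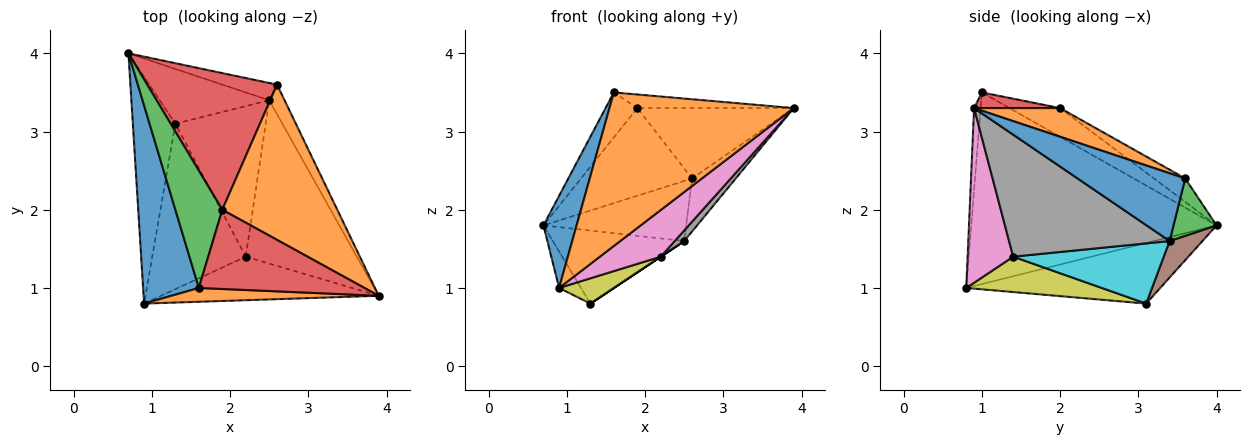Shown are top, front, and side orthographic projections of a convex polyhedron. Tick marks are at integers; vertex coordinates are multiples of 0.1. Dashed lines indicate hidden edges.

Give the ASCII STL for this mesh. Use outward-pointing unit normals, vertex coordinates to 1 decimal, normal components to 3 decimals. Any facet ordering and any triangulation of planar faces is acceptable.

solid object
 facet normal -0.952 -0.129 0.277
  outer loop
   vertex 1.6 1.0 3.5
   vertex 0.7 4.0 1.8
   vertex 0.9 0.8 1.0
  endloop
 endfacet
 facet normal -0.035 -0.995 0.090
  outer loop
   vertex 1.6 1.0 3.5
   vertex 0.9 0.8 1.0
   vertex 3.9 0.9 3.3
  endloop
 endfacet
 facet normal -0.496 0.311 0.811
  outer loop
   vertex 1.9 2.0 3.3
   vertex 0.7 4.0 1.8
   vertex 1.6 1.0 3.5
  endloop
 endfacet
 facet normal 0.093 0.168 0.981
  outer loop
   vertex 1.9 2.0 3.3
   vertex 1.6 1.0 3.5
   vertex 3.9 0.9 3.3
  endloop
 endfacet
 facet normal -0.815 0.092 -0.572
  outer loop
   vertex 1.3 3.1 0.8
   vertex 0.9 0.8 1.0
   vertex 0.7 4.0 1.8
  endloop
 endfacet
 facet normal 0.196 0.784 -0.588
  outer loop
   vertex 1.3 3.1 0.8
   vertex 0.7 4.0 1.8
   vertex 2.5 3.4 1.6
  endloop
 endfacet
 facet normal 0.480 -0.641 -0.598
  outer loop
   vertex 2.2 1.4 1.4
   vertex 3.9 0.9 3.3
   vertex 0.9 0.8 1.0
  endloop
 endfacet
 facet normal 0.739 -0.044 -0.673
  outer loop
   vertex 2.2 1.4 1.4
   vertex 2.5 3.4 1.6
   vertex 3.9 0.9 3.3
  endloop
 endfacet
 facet normal 0.350 -0.141 -0.926
  outer loop
   vertex 2.2 1.4 1.4
   vertex 0.9 0.8 1.0
   vertex 1.3 3.1 0.8
  endloop
 endfacet
 facet normal 0.555 0.000 -0.832
  outer loop
   vertex 2.2 1.4 1.4
   vertex 1.3 3.1 0.8
   vertex 2.5 3.4 1.6
  endloop
 endfacet
 facet normal 0.907 0.368 -0.205
  outer loop
   vertex 2.6 3.6 2.4
   vertex 3.9 0.9 3.3
   vertex 2.5 3.4 1.6
  endloop
 endfacet
 facet normal 0.221 0.403 0.888
  outer loop
   vertex 2.6 3.6 2.4
   vertex 1.9 2.0 3.3
   vertex 3.9 0.9 3.3
  endloop
 endfacet
 facet normal 0.278 0.923 -0.266
  outer loop
   vertex 2.6 3.6 2.4
   vertex 2.5 3.4 1.6
   vertex 0.7 4.0 1.8
  endloop
 endfacet
 facet normal -0.150 0.534 0.832
  outer loop
   vertex 2.6 3.6 2.4
   vertex 0.7 4.0 1.8
   vertex 1.9 2.0 3.3
  endloop
 endfacet
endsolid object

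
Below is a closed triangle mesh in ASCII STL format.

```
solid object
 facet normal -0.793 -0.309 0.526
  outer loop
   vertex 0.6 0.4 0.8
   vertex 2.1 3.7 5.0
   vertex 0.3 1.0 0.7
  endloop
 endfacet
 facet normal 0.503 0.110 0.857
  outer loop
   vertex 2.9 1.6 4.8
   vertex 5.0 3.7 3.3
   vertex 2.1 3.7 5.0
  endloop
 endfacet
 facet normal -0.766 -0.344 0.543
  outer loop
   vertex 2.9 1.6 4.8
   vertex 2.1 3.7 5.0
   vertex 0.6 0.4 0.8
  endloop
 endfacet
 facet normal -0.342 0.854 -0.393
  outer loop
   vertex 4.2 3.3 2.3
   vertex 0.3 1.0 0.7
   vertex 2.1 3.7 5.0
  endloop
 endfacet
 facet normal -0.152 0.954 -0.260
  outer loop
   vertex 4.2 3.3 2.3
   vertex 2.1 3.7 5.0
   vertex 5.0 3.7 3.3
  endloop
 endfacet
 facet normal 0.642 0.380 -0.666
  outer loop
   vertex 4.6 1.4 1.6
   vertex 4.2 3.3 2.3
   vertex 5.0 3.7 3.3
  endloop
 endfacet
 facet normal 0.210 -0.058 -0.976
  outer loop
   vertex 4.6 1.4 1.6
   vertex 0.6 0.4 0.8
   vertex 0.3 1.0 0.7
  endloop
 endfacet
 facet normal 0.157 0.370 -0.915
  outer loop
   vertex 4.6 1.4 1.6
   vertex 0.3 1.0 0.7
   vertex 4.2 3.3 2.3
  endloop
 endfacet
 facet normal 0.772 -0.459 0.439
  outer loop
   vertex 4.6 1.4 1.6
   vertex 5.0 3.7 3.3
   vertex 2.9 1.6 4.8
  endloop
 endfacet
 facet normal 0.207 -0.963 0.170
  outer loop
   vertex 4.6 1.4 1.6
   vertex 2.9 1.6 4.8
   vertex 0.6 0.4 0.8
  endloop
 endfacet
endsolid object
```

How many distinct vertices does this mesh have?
7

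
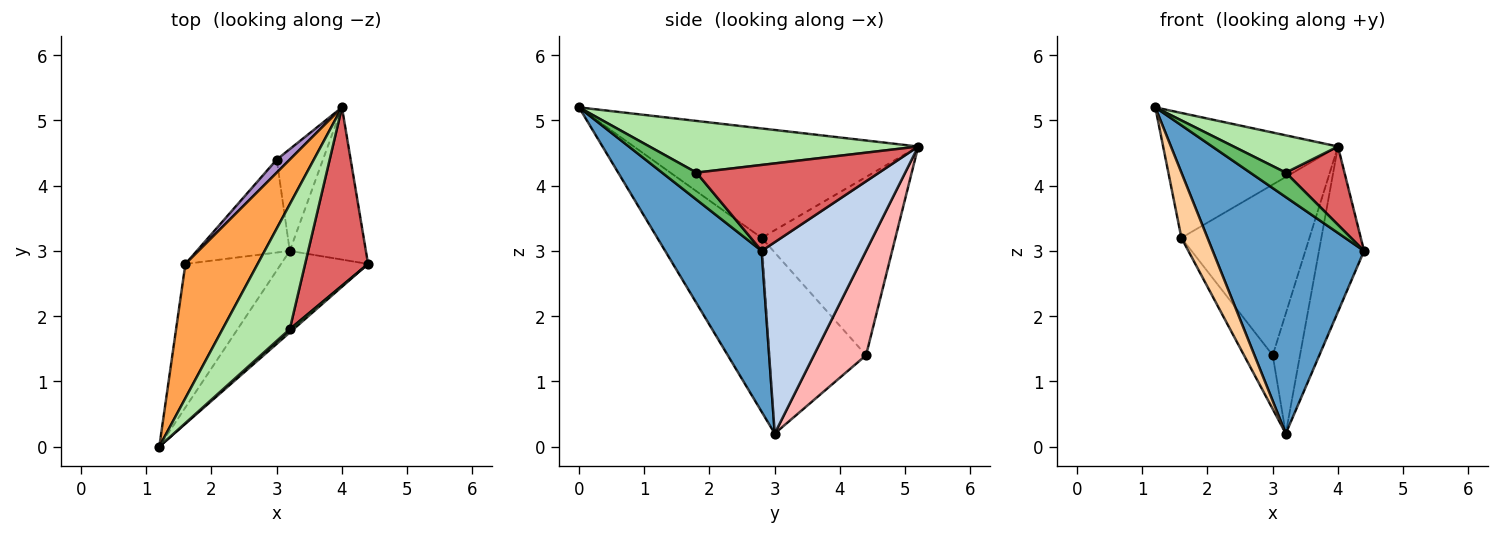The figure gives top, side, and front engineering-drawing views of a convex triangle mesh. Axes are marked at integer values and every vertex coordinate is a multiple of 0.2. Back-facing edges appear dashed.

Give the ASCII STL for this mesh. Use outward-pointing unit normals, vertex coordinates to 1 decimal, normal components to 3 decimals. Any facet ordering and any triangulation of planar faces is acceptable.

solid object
 facet normal 0.516 -0.810 -0.279
  outer loop
   vertex 3.2 3.0 0.2
   vertex 4.4 2.8 3.0
   vertex 1.2 0.0 5.2
  endloop
 endfacet
 facet normal 0.862 0.372 -0.343
  outer loop
   vertex 3.2 3.0 0.2
   vertex 4.0 5.2 4.6
   vertex 4.4 2.8 3.0
  endloop
 endfacet
 facet normal -0.742 0.456 0.490
  outer loop
   vertex 1.6 2.8 3.2
   vertex 1.2 0.0 5.2
   vertex 4.0 5.2 4.6
  endloop
 endfacet
 facet normal -0.856 -0.214 -0.471
  outer loop
   vertex 1.6 2.8 3.2
   vertex 3.2 3.0 0.2
   vertex 1.2 0.0 5.2
  endloop
 endfacet
 facet normal 0.692 -0.716 0.095
  outer loop
   vertex 3.2 1.8 4.2
   vertex 1.2 0.0 5.2
   vertex 4.4 2.8 3.0
  endloop
 endfacet
 facet normal 0.593 -0.230 0.772
  outer loop
   vertex 3.2 1.8 4.2
   vertex 4.0 5.2 4.6
   vertex 1.2 0.0 5.2
  endloop
 endfacet
 facet normal 0.781 -0.251 0.572
  outer loop
   vertex 3.2 1.8 4.2
   vertex 4.4 2.8 3.0
   vertex 4.0 5.2 4.6
  endloop
 endfacet
 facet normal 0.825 0.431 -0.366
  outer loop
   vertex 3.0 4.4 1.4
   vertex 4.0 5.2 4.6
   vertex 3.2 3.0 0.2
  endloop
 endfacet
 facet normal -0.721 0.691 0.053
  outer loop
   vertex 3.0 4.4 1.4
   vertex 1.6 2.8 3.2
   vertex 4.0 5.2 4.6
  endloop
 endfacet
 facet normal -0.860 0.256 -0.442
  outer loop
   vertex 3.0 4.4 1.4
   vertex 3.2 3.0 0.2
   vertex 1.6 2.8 3.2
  endloop
 endfacet
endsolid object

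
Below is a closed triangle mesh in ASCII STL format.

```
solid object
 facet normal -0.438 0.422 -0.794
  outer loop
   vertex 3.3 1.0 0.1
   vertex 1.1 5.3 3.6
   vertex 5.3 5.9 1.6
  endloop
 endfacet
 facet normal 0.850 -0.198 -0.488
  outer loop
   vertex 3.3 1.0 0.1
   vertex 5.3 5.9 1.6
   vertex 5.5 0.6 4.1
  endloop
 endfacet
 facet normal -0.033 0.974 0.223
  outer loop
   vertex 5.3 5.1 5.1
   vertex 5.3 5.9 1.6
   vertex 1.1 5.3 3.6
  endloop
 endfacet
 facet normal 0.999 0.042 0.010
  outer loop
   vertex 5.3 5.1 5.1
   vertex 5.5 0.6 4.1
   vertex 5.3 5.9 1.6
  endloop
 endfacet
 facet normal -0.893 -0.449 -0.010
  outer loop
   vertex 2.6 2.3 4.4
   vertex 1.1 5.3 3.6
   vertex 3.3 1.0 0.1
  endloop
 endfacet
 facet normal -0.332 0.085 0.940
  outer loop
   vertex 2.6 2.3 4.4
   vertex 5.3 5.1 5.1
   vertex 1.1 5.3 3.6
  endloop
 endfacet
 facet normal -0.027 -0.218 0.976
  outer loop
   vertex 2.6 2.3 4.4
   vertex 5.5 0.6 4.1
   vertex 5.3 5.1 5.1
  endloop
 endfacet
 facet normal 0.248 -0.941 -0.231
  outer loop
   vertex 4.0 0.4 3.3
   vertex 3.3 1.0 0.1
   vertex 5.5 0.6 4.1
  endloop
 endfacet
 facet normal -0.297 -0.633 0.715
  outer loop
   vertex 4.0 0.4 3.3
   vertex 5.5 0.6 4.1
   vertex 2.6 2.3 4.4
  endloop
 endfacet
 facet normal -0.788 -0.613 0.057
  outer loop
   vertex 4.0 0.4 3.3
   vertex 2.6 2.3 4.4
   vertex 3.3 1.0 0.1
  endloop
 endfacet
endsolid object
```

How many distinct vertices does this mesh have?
7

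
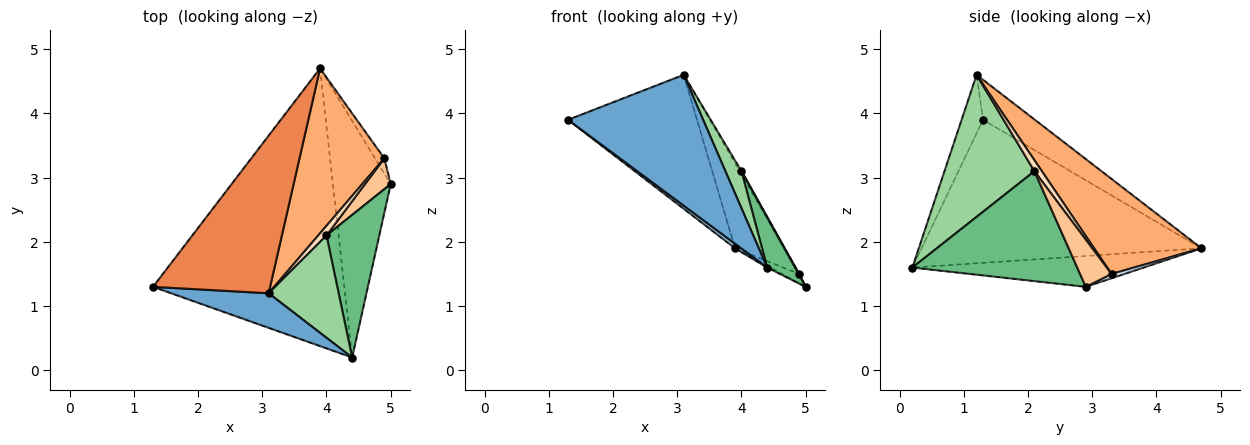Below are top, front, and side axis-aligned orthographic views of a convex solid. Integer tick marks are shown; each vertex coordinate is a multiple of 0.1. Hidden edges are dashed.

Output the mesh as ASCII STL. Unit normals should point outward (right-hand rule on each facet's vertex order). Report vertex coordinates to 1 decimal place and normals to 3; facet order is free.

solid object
 facet normal -0.151 -0.956 0.253
  outer loop
   vertex 3.1 1.2 4.6
   vertex 1.3 1.3 3.9
   vertex 4.4 0.2 1.6
  endloop
 endfacet
 facet normal -0.599 -0.013 -0.801
  outer loop
   vertex 3.9 4.7 1.9
   vertex 4.4 0.2 1.6
   vertex 1.3 1.3 3.9
  endloop
 endfacet
 facet normal -0.471 0.007 -0.882
  outer loop
   vertex 3.9 4.7 1.9
   vertex 5.0 2.9 1.3
   vertex 4.4 0.2 1.6
  endloop
 endfacet
 facet normal 0.366 0.488 -0.793
  outer loop
   vertex 3.9 4.7 1.9
   vertex 4.9 3.3 1.5
   vertex 5.0 2.9 1.3
  endloop
 endfacet
 facet normal -0.252 0.627 0.738
  outer loop
   vertex 3.9 4.7 1.9
   vertex 1.3 1.3 3.9
   vertex 3.1 1.2 4.6
  endloop
 endfacet
 facet normal 0.706 0.324 0.630
  outer loop
   vertex 3.9 4.7 1.9
   vertex 3.1 1.2 4.6
   vertex 4.9 3.3 1.5
  endloop
 endfacet
 facet normal 0.878 -0.020 0.479
  outer loop
   vertex 4.0 2.1 3.1
   vertex 5.0 2.9 1.3
   vertex 4.9 3.3 1.5
  endloop
 endfacet
 facet normal 0.784 0.196 0.588
  outer loop
   vertex 4.0 2.1 3.1
   vertex 4.9 3.3 1.5
   vertex 3.1 1.2 4.6
  endloop
 endfacet
 facet normal 0.891 -0.150 0.428
  outer loop
   vertex 4.0 2.1 3.1
   vertex 4.4 0.2 1.6
   vertex 5.0 2.9 1.3
  endloop
 endfacet
 facet normal 0.886 -0.158 0.437
  outer loop
   vertex 4.0 2.1 3.1
   vertex 3.1 1.2 4.6
   vertex 4.4 0.2 1.6
  endloop
 endfacet
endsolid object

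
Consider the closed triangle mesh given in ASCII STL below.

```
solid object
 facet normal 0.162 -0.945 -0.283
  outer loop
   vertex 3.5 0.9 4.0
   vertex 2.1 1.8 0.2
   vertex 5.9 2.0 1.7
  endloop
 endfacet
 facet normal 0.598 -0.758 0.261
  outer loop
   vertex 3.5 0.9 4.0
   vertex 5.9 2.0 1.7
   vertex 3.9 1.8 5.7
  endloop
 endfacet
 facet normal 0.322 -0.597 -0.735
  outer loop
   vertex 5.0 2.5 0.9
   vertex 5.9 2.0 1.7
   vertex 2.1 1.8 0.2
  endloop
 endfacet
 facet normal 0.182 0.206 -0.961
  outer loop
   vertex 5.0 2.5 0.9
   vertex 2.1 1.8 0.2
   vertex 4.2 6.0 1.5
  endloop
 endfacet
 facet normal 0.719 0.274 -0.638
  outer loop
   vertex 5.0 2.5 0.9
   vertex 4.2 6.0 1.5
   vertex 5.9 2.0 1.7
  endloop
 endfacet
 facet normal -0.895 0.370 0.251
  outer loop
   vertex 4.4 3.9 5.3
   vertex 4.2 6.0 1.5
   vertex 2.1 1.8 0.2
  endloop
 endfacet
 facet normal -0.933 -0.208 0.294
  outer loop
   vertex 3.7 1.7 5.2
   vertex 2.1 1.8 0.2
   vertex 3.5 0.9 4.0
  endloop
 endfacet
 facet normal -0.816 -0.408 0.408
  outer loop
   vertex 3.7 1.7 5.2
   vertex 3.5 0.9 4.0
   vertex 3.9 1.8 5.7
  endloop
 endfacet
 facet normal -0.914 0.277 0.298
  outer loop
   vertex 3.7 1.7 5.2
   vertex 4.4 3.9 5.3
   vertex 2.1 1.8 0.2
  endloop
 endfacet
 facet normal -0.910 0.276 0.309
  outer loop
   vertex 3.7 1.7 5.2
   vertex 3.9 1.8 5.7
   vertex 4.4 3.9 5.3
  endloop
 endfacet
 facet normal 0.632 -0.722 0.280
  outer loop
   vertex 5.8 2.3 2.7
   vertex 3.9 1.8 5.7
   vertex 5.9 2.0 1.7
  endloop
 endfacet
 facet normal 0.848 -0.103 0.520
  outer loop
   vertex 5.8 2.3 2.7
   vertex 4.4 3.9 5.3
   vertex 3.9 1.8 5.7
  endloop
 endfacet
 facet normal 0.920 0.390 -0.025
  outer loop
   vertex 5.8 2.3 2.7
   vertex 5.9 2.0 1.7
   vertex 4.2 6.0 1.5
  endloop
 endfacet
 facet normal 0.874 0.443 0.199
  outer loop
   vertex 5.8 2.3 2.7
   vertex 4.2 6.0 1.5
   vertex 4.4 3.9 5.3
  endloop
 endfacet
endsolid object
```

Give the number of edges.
21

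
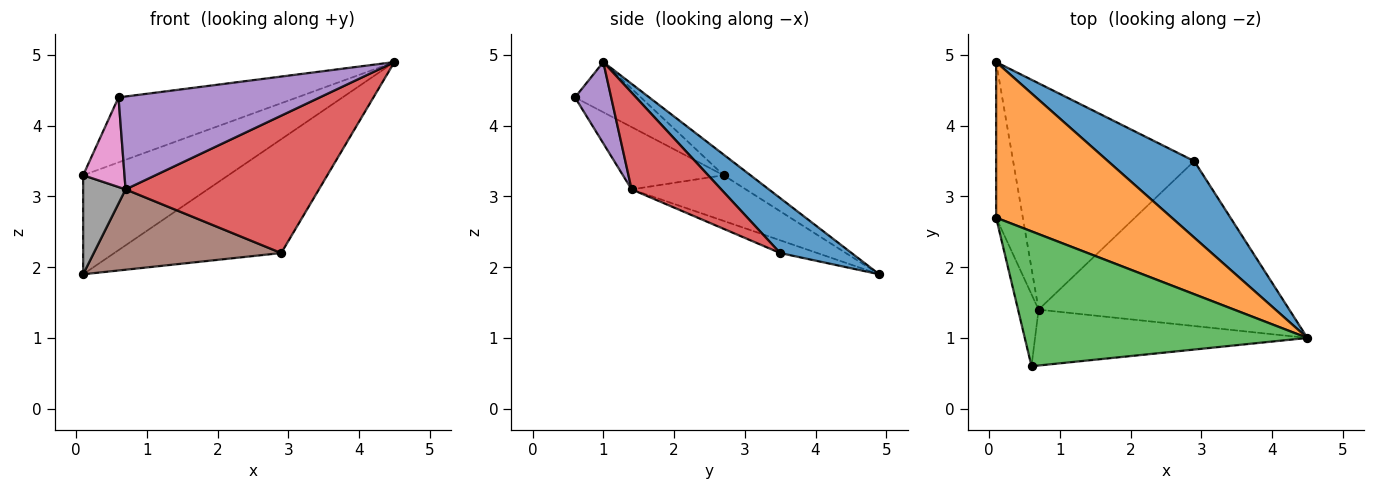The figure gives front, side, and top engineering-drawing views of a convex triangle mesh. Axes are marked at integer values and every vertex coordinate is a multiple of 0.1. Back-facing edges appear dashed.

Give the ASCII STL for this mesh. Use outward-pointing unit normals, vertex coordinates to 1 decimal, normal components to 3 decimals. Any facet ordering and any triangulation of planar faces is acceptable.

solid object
 facet normal 0.335 0.782 0.526
  outer loop
   vertex 2.9 3.5 2.2
   vertex 0.1 4.9 1.9
   vertex 4.5 1.0 4.9
  endloop
 endfacet
 facet normal -0.099 0.534 0.840
  outer loop
   vertex 0.1 2.7 3.3
   vertex 4.5 1.0 4.9
   vertex 0.1 4.9 1.9
  endloop
 endfacet
 facet normal -0.158 0.428 0.890
  outer loop
   vertex 0.1 2.7 3.3
   vertex 0.6 0.6 4.4
   vertex 4.5 1.0 4.9
  endloop
 endfacet
 facet normal 0.284 -0.614 -0.737
  outer loop
   vertex 0.7 1.4 3.1
   vertex 2.9 3.5 2.2
   vertex 4.5 1.0 4.9
  endloop
 endfacet
 facet normal 0.152 -0.847 -0.509
  outer loop
   vertex 0.7 1.4 3.1
   vertex 4.5 1.0 4.9
   vertex 0.6 0.6 4.4
  endloop
 endfacet
 facet normal -0.066 -0.334 -0.940
  outer loop
   vertex 0.7 1.4 3.1
   vertex 0.1 4.9 1.9
   vertex 2.9 3.5 2.2
  endloop
 endfacet
 facet normal -0.885 -0.363 -0.292
  outer loop
   vertex 0.7 1.4 3.1
   vertex 0.6 0.6 4.4
   vertex 0.1 2.7 3.3
  endloop
 endfacet
 facet normal -0.822 -0.306 -0.480
  outer loop
   vertex 0.7 1.4 3.1
   vertex 0.1 2.7 3.3
   vertex 0.1 4.9 1.9
  endloop
 endfacet
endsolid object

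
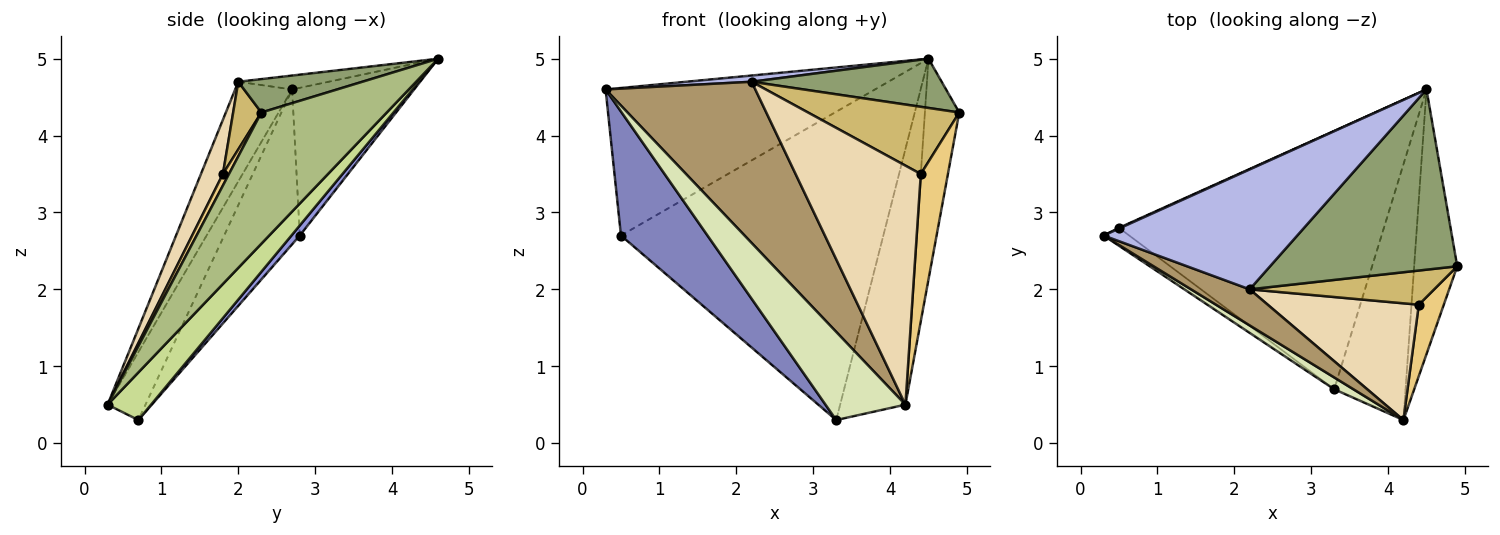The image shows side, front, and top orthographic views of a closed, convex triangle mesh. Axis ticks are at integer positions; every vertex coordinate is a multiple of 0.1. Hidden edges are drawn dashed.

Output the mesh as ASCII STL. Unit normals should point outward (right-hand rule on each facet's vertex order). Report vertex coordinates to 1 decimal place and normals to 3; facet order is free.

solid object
 facet normal -0.413 0.911 0.005
  outer loop
   vertex 0.5 2.8 2.7
   vertex 0.3 2.7 4.6
   vertex 4.5 4.6 5.0
  endloop
 endfacet
 facet normal -0.654 -0.749 -0.108
  outer loop
   vertex 0.5 2.8 2.7
   vertex 3.3 0.7 0.3
   vertex 0.3 2.7 4.6
  endloop
 endfacet
 facet normal 0.024 0.766 -0.642
  outer loop
   vertex 0.5 2.8 2.7
   vertex 4.5 4.6 5.0
   vertex 3.3 0.7 0.3
  endloop
 endfacet
 facet normal -0.071 -0.052 0.996
  outer loop
   vertex 2.2 2.0 4.7
   vertex 4.5 4.6 5.0
   vertex 0.3 2.7 4.6
  endloop
 endfacet
 facet normal 0.170 -0.260 0.951
  outer loop
   vertex 2.2 2.0 4.7
   vertex 4.9 2.3 4.3
   vertex 4.5 4.6 5.0
  endloop
 endfacet
 facet normal 0.919 0.252 -0.302
  outer loop
   vertex 4.2 0.3 0.5
   vertex 4.5 4.6 5.0
   vertex 4.9 2.3 4.3
  endloop
 endfacet
 facet normal 0.426 0.640 -0.640
  outer loop
   vertex 4.2 0.3 0.5
   vertex 3.3 0.7 0.3
   vertex 4.5 4.6 5.0
  endloop
 endfacet
 facet normal -0.425 -0.897 0.120
  outer loop
   vertex 4.2 0.3 0.5
   vertex 0.3 2.7 4.6
   vertex 3.3 0.7 0.3
  endloop
 endfacet
 facet normal -0.348 -0.915 0.205
  outer loop
   vertex 4.2 0.3 0.5
   vertex 2.2 2.0 4.7
   vertex 0.3 2.7 4.6
  endloop
 endfacet
 facet normal 0.164 -0.879 0.447
  outer loop
   vertex 4.4 1.8 3.5
   vertex 4.9 2.3 4.3
   vertex 2.2 2.0 4.7
  endloop
 endfacet
 facet normal 0.197 -0.882 0.428
  outer loop
   vertex 4.4 1.8 3.5
   vertex 4.2 0.3 0.5
   vertex 4.9 2.3 4.3
  endloop
 endfacet
 facet normal 0.156 -0.888 0.433
  outer loop
   vertex 4.4 1.8 3.5
   vertex 2.2 2.0 4.7
   vertex 4.2 0.3 0.5
  endloop
 endfacet
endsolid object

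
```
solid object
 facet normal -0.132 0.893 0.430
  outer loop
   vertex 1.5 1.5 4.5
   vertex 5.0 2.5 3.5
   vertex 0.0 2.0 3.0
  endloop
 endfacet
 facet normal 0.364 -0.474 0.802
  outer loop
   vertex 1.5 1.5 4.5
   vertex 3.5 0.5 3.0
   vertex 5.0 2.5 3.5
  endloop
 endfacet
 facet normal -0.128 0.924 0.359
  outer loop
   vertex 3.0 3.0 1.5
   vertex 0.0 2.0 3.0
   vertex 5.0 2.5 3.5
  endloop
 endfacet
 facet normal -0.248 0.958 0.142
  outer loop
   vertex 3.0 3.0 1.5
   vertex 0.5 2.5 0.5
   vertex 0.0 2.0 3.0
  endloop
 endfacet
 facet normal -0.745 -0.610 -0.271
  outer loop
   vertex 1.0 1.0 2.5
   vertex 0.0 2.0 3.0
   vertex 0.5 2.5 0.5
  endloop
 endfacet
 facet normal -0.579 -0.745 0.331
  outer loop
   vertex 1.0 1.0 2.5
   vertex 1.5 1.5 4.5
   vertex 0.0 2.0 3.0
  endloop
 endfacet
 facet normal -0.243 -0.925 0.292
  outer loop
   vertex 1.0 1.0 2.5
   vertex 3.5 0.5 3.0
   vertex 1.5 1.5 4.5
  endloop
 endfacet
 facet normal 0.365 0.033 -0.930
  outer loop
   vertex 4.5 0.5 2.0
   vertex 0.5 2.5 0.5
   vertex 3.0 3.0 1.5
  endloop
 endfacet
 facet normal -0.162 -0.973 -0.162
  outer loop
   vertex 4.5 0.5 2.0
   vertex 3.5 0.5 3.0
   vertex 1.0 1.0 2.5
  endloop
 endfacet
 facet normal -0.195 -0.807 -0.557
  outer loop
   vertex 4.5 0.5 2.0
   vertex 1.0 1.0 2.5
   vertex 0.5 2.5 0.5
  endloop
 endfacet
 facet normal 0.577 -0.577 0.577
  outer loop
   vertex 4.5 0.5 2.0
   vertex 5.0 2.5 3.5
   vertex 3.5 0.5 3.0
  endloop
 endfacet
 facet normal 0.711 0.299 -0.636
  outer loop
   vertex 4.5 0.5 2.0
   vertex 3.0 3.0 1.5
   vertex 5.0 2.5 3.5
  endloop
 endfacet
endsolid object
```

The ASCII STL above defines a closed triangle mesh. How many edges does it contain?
18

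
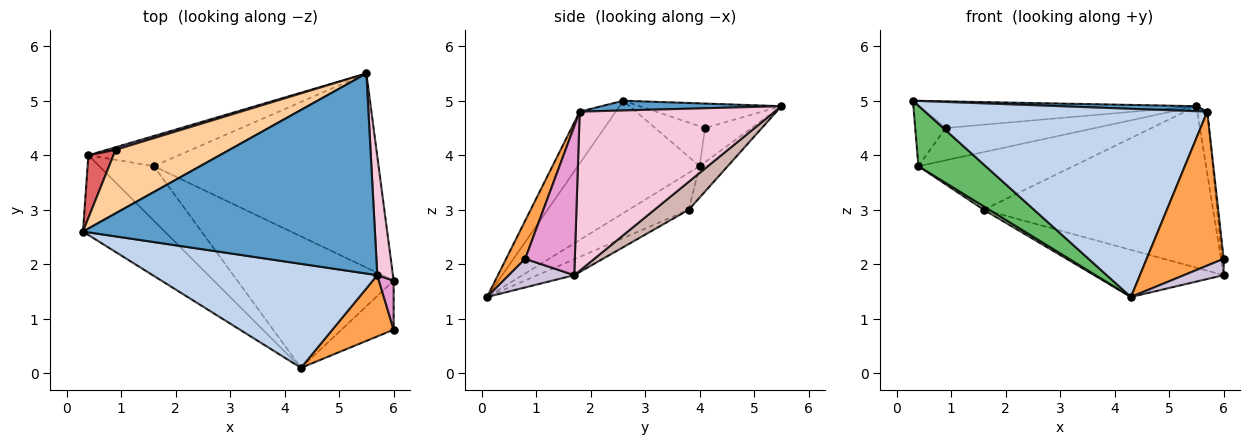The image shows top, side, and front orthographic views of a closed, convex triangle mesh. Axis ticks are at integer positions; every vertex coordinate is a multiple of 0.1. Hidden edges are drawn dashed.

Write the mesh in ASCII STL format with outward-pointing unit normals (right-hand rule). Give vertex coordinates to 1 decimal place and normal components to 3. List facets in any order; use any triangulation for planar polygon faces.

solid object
 facet normal 0.033 -0.025 0.999
  outer loop
   vertex 5.7 1.8 4.8
   vertex 5.5 5.5 4.9
   vertex 0.3 2.6 5.0
  endloop
 endfacet
 facet normal -0.111 -0.870 0.481
  outer loop
   vertex 5.7 1.8 4.8
   vertex 0.3 2.6 5.0
   vertex 4.3 0.1 1.4
  endloop
 endfacet
 facet normal 0.224 -0.905 0.360
  outer loop
   vertex 5.7 1.8 4.8
   vertex 4.3 0.1 1.4
   vertex 6.0 0.8 2.1
  endloop
 endfacet
 facet normal -0.194 0.379 0.905
  outer loop
   vertex 0.9 4.1 4.5
   vertex 0.3 2.6 5.0
   vertex 5.5 5.5 4.9
  endloop
 endfacet
 facet normal -0.738 -0.408 -0.537
  outer loop
   vertex 0.4 4.0 3.8
   vertex 4.3 0.1 1.4
   vertex 0.3 2.6 5.0
  endloop
 endfacet
 facet normal -0.560 -0.051 -0.827
  outer loop
   vertex 0.4 4.0 3.8
   vertex 1.6 3.8 3.0
   vertex 4.3 0.1 1.4
  endloop
 endfacet
 facet normal -0.753 0.459 0.472
  outer loop
   vertex 0.4 4.0 3.8
   vertex 0.3 2.6 5.0
   vertex 0.9 4.1 4.5
  endloop
 endfacet
 facet normal -0.159 0.875 -0.457
  outer loop
   vertex 0.4 4.0 3.8
   vertex 5.5 5.5 4.9
   vertex 1.6 3.8 3.0
  endloop
 endfacet
 facet normal -0.296 0.952 0.076
  outer loop
   vertex 0.4 4.0 3.8
   vertex 0.9 4.1 4.5
   vertex 5.5 5.5 4.9
  endloop
 endfacet
 facet normal 0.462 -0.280 -0.841
  outer loop
   vertex 6.0 1.7 1.8
   vertex 6.0 0.8 2.1
   vertex 4.3 0.1 1.4
  endloop
 endfacet
 facet normal -0.095 0.336 -0.937
  outer loop
   vertex 6.0 1.7 1.8
   vertex 4.3 0.1 1.4
   vertex 1.6 3.8 3.0
  endloop
 endfacet
 facet normal 0.095 0.637 -0.765
  outer loop
   vertex 6.0 1.7 1.8
   vertex 1.6 3.8 3.0
   vertex 5.5 5.5 4.9
  endloop
 endfacet
 facet normal 0.995 0.033 0.098
  outer loop
   vertex 6.0 1.7 1.8
   vertex 5.7 1.8 4.8
   vertex 6.0 0.8 2.1
  endloop
 endfacet
 facet normal 0.994 0.051 0.098
  outer loop
   vertex 6.0 1.7 1.8
   vertex 5.5 5.5 4.9
   vertex 5.7 1.8 4.8
  endloop
 endfacet
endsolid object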